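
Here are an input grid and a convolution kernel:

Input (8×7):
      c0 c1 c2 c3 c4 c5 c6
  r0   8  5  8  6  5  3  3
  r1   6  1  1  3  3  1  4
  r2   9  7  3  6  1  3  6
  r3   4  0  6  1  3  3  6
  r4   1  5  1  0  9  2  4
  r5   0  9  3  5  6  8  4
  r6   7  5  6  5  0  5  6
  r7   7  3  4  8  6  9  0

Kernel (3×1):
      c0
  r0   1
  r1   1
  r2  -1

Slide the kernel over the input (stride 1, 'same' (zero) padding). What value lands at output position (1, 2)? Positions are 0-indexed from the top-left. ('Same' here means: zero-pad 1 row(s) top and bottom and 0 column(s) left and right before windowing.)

The receptive field on the zero-padded input at this output position is [8 / 1 / 3]. Elementwise product with the kernel and sum: 8·1 + 1·1 + 3·-1.

6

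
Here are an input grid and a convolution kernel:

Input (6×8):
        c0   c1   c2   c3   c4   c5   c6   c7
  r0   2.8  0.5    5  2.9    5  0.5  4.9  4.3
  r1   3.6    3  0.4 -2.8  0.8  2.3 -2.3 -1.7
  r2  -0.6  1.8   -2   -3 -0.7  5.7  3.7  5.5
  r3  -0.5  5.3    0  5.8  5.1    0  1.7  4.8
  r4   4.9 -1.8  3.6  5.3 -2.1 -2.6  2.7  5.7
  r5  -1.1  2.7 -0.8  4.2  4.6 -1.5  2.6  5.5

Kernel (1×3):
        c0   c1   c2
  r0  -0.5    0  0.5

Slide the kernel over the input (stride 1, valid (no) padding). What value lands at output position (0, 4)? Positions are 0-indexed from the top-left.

-0.05

The receptive field on the input at this output position is [5 0.5 4.9]. Elementwise product with the kernel and sum: 5·-0.5 + 4.9·0.5.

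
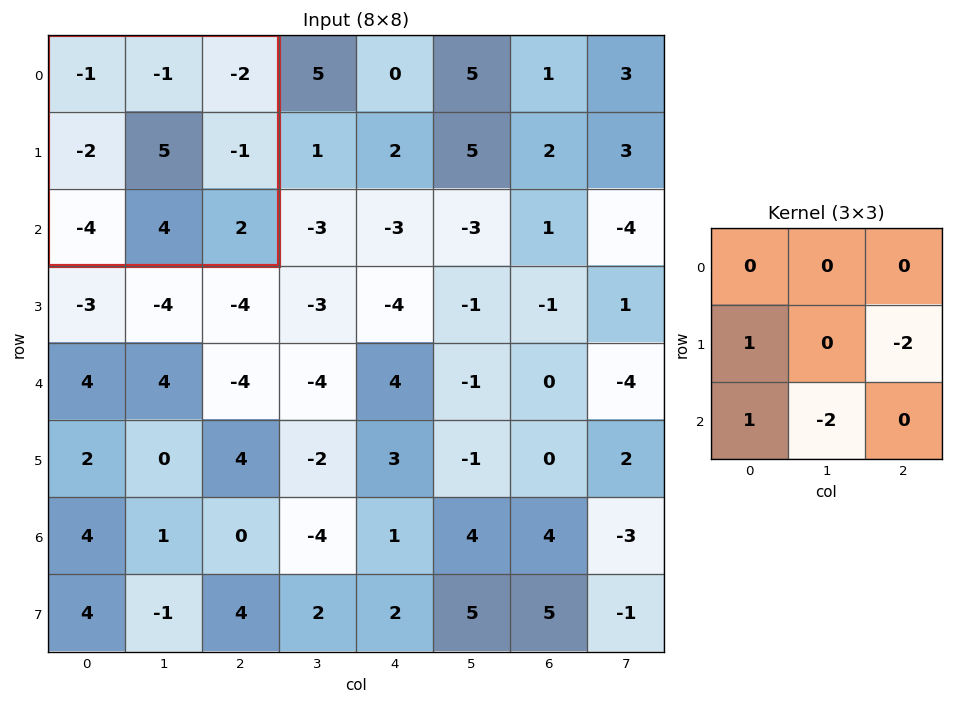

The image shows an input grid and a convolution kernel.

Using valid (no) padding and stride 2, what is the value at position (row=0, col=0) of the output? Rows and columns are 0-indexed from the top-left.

-12

The receptive field on the input at this output position is [-1 -1 -2 / -2 5 -1 / -4 4 2]. Elementwise product with the kernel and sum: -2·1 + -1·-2 + -4·1 + 4·-2.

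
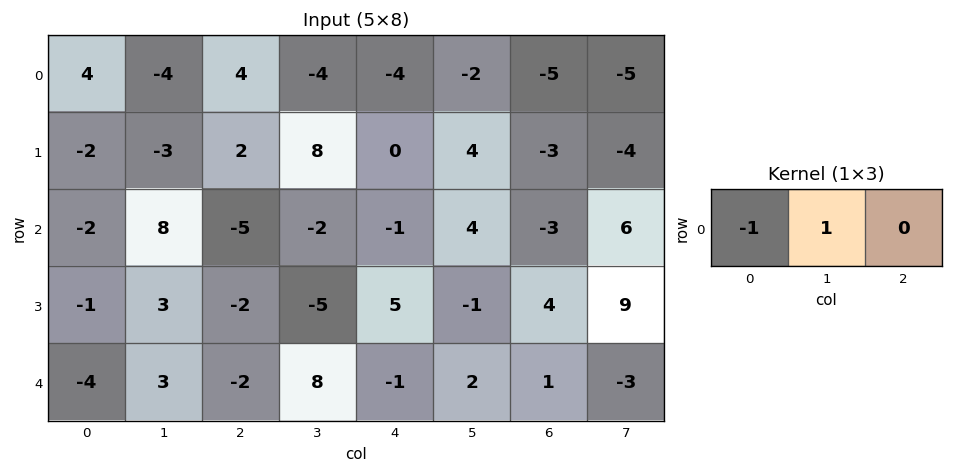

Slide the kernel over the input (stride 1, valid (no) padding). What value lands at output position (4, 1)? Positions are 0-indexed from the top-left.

The receptive field on the input at this output position is [3 -2 8]. Elementwise product with the kernel and sum: 3·-1 + -2·1.

-5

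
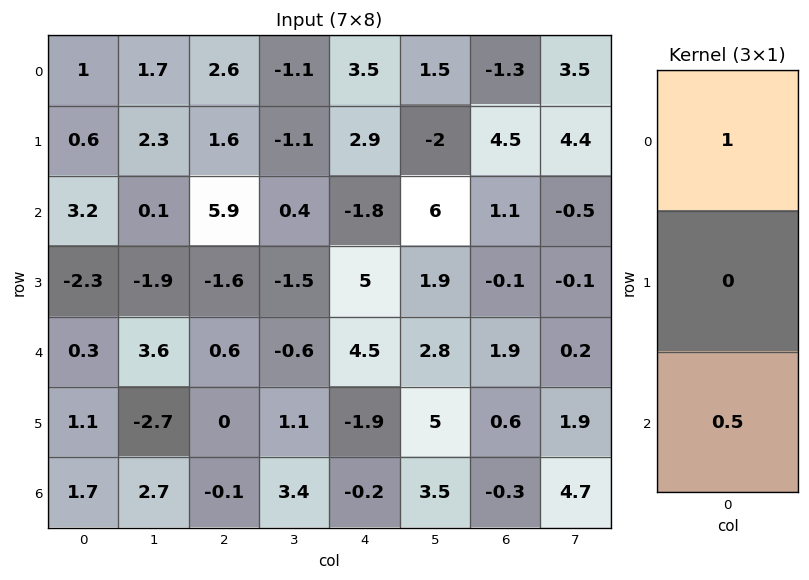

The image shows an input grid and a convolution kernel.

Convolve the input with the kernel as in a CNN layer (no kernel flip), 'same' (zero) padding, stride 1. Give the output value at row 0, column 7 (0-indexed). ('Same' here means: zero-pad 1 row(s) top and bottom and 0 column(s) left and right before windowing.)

2.2

The receptive field on the zero-padded input at this output position is [0 / 3.5 / 4.4]. Elementwise product with the kernel and sum: 0·1 + 4.4·0.5.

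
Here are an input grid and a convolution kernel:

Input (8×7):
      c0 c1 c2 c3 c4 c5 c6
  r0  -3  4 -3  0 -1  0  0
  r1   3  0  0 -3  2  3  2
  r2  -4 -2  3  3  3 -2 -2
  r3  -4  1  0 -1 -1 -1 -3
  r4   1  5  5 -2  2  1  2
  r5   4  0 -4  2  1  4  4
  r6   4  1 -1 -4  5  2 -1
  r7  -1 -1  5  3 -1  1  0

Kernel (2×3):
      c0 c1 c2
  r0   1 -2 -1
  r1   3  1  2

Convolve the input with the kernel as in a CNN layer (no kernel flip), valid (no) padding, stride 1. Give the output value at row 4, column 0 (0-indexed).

-10

The receptive field on the input at this output position is [1 5 5 / 4 0 -4]. Elementwise product with the kernel and sum: 1·1 + 5·-2 + 5·-1 + 4·3 + 0·1 + -4·2.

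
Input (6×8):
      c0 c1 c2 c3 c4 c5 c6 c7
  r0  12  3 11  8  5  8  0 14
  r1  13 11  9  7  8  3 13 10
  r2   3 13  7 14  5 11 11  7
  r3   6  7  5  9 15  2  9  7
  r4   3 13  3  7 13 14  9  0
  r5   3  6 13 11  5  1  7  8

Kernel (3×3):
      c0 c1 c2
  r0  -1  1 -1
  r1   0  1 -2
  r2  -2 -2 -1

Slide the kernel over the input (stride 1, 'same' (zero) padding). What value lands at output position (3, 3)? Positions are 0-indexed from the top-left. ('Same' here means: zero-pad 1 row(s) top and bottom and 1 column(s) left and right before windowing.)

-52

The receptive field on the zero-padded input at this output position is [7 14 5 / 5 9 15 / 3 7 13]. Elementwise product with the kernel and sum: 7·-1 + 14·1 + 5·-1 + 9·1 + 15·-2 + 3·-2 + 7·-2 + 13·-1.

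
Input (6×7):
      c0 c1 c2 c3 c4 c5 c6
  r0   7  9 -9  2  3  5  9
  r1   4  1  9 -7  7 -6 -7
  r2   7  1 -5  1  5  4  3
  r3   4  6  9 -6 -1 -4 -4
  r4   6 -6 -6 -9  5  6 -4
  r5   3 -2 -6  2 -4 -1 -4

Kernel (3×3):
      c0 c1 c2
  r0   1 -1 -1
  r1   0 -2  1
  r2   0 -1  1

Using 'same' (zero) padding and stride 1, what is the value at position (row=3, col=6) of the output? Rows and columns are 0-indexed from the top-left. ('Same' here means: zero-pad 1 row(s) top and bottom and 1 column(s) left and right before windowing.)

The receptive field on the zero-padded input at this output position is [4 3 0 / -4 -4 0 / 6 -4 0]. Elementwise product with the kernel and sum: 4·1 + 3·-1 + 0·-1 + -4·-2 + 0·1 + -4·-1 + 0·1.

13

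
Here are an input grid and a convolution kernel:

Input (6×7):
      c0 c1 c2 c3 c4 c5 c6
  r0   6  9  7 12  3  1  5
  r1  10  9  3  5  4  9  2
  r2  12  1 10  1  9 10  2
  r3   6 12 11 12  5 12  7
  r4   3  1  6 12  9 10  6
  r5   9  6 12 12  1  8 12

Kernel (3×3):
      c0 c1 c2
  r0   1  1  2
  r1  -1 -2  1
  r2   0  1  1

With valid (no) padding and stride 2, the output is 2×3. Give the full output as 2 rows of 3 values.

Output[0,0]: The receptive field on the input at this output position is [6 9 7 / 10 9 3 / 12 1 10]. Elementwise product with the kernel and sum: 6·1 + 9·1 + 7·2 + 10·-1 + 9·-2 + 3·1 + 1·1 + 10·1.

15 26 6
21 20 17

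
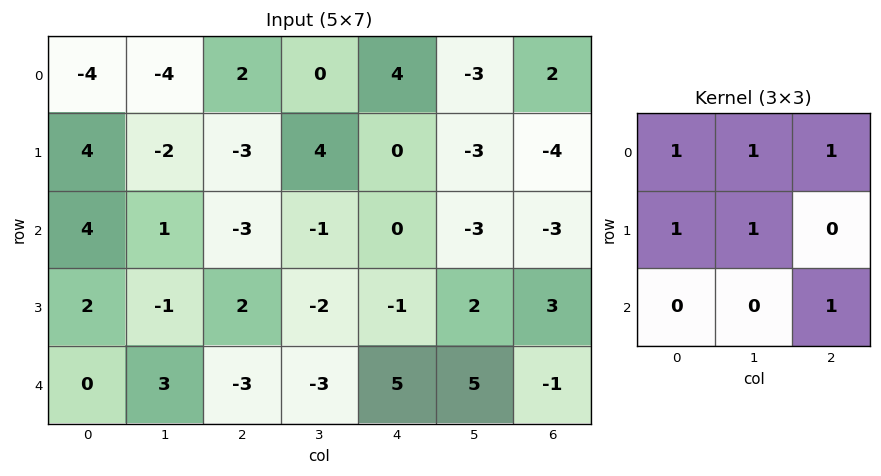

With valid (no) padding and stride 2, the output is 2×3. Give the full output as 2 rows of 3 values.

Output[0,0]: The receptive field on the input at this output position is [-4 -4 2 / 4 -2 -3 / 4 1 -3]. Elementwise product with the kernel and sum: -4·1 + -4·1 + 2·1 + 4·1 + -2·1 + -3·1.

-7 7 -3
0 1 -6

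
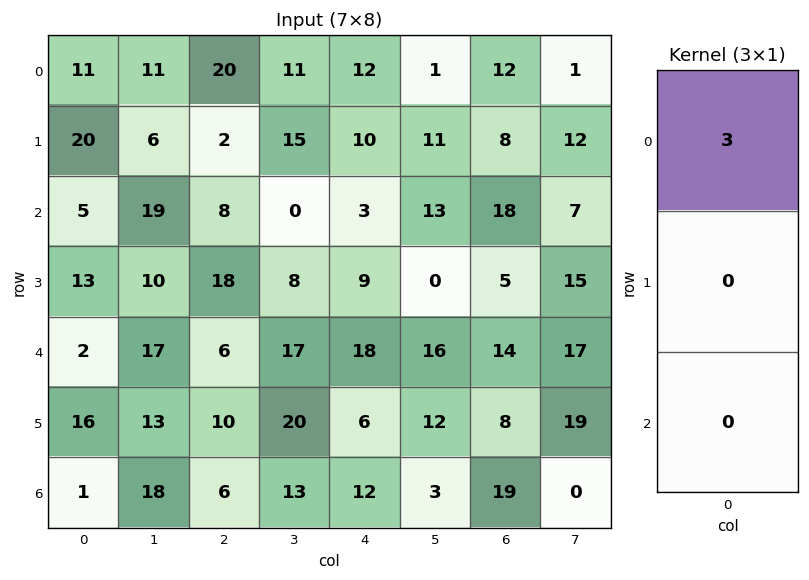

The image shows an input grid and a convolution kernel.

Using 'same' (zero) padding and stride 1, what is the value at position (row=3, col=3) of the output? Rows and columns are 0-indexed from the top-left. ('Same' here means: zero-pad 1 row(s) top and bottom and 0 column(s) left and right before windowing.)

0

The receptive field on the zero-padded input at this output position is [0 / 8 / 17]. Elementwise product with the kernel and sum: 0·3.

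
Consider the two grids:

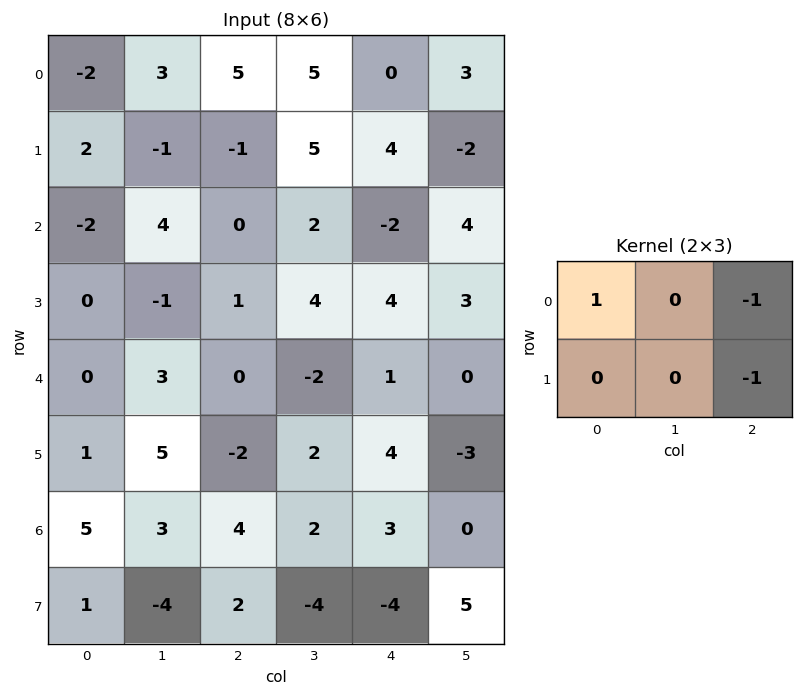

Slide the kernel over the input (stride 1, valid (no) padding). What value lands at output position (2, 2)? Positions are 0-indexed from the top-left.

-2

The receptive field on the input at this output position is [0 2 -2 / 1 4 4]. Elementwise product with the kernel and sum: 0·1 + -2·-1 + 4·-1.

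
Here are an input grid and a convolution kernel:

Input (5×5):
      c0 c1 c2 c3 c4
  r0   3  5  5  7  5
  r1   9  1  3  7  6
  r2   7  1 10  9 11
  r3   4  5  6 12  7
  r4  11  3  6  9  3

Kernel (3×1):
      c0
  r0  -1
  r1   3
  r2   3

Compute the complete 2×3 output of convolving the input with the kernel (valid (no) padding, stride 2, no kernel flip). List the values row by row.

45 34 46
38 26 19

Output[0,0]: The receptive field on the input at this output position is [3 / 9 / 7]. Elementwise product with the kernel and sum: 3·-1 + 9·3 + 7·3.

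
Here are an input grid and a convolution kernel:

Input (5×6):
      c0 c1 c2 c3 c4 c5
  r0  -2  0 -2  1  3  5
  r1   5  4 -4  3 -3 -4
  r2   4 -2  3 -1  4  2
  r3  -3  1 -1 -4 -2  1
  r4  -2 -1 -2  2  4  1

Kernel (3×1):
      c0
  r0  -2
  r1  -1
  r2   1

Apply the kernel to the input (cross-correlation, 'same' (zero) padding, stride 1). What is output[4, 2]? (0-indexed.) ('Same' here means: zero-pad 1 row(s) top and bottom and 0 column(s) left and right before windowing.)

The receptive field on the zero-padded input at this output position is [-1 / -2 / 0]. Elementwise product with the kernel and sum: -1·-2 + -2·-1 + 0·1.

4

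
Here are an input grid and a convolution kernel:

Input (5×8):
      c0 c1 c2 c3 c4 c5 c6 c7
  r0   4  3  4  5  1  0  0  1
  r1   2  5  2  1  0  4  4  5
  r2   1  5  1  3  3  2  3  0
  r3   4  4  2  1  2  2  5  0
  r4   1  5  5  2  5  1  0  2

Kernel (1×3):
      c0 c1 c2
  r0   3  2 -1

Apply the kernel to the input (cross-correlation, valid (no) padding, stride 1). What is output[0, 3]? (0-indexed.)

The receptive field on the input at this output position is [5 1 0]. Elementwise product with the kernel and sum: 5·3 + 1·2 + 0·-1.

17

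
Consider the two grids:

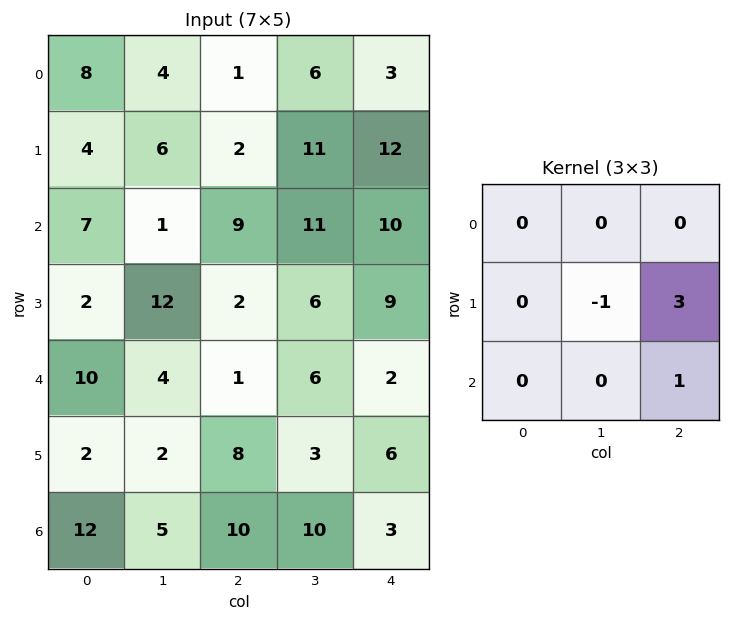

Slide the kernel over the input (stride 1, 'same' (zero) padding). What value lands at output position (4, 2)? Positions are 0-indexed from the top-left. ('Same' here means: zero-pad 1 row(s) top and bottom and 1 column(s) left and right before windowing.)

The receptive field on the zero-padded input at this output position is [12 2 6 / 4 1 6 / 2 8 3]. Elementwise product with the kernel and sum: 1·-1 + 6·3 + 3·1.

20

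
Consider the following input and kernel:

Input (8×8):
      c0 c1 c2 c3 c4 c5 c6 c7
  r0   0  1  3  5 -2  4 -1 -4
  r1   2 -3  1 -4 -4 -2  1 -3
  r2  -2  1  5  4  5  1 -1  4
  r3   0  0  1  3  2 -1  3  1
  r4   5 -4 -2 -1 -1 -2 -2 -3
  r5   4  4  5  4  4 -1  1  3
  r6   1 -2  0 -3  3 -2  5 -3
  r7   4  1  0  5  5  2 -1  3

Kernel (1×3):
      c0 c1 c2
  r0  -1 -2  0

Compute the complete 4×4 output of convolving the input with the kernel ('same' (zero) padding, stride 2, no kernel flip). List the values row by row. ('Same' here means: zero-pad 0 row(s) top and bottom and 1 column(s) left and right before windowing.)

Output[0,0]: The receptive field on the zero-padded input at this output position is [0 0 1]. Elementwise product with the kernel and sum: 0·-1 + 0·-2.

0 -7 -1 -2
4 -11 -14 1
-10 8 3 6
-2 2 -3 -8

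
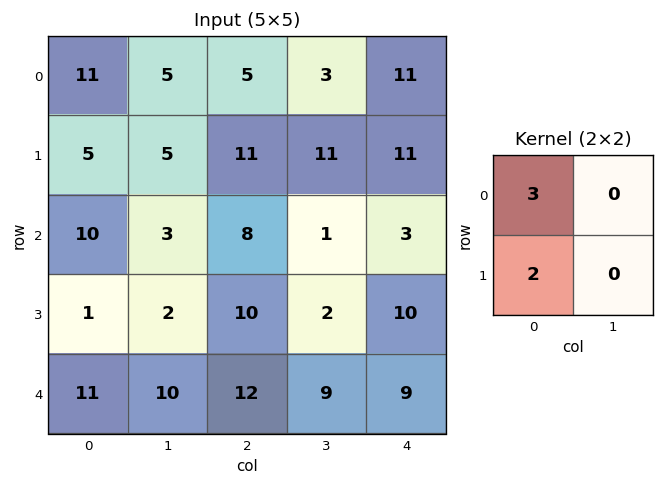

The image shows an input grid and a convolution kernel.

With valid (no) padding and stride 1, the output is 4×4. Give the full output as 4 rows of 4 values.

43 25 37 31
35 21 49 35
32 13 44 7
25 26 54 24

Output[0,0]: The receptive field on the input at this output position is [11 5 / 5 5]. Elementwise product with the kernel and sum: 11·3 + 5·2.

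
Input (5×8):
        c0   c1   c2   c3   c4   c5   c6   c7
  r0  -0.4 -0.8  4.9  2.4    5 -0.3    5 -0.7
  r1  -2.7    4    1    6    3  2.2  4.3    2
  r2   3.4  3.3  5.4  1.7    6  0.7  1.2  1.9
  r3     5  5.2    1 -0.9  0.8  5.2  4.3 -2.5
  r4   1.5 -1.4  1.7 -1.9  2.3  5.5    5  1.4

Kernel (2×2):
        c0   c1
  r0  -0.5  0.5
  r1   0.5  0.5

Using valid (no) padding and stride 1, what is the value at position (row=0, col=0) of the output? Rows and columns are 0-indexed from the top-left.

0.45

The receptive field on the input at this output position is [-0.4 -0.8 / -2.7 4]. Elementwise product with the kernel and sum: -0.4·-0.5 + -0.8·0.5 + -2.7·0.5 + 4·0.5.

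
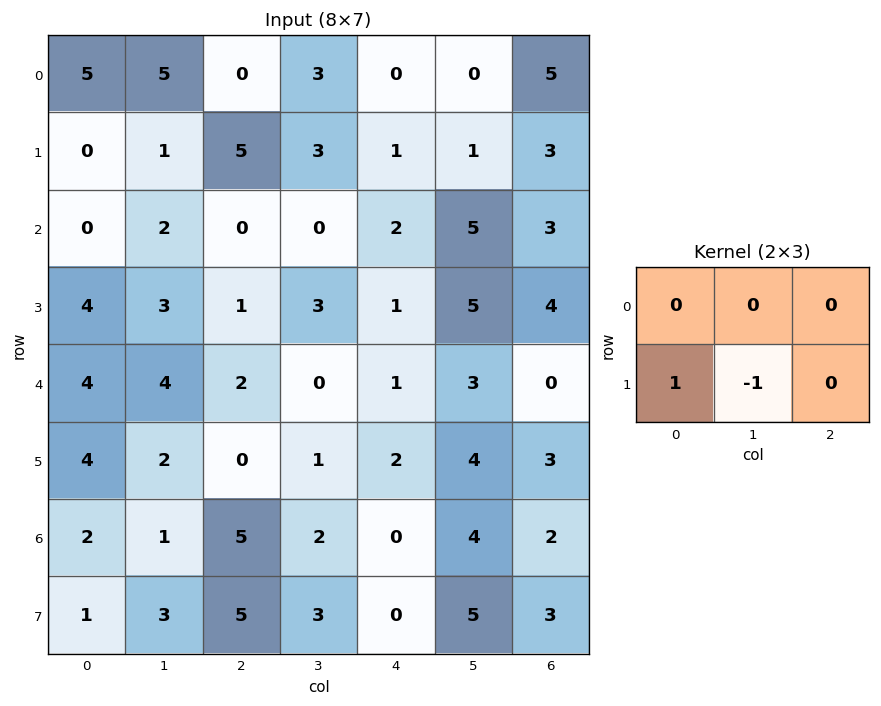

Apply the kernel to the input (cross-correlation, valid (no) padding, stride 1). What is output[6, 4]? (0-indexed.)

-5

The receptive field on the input at this output position is [0 4 2 / 0 5 3]. Elementwise product with the kernel and sum: 0·1 + 5·-1.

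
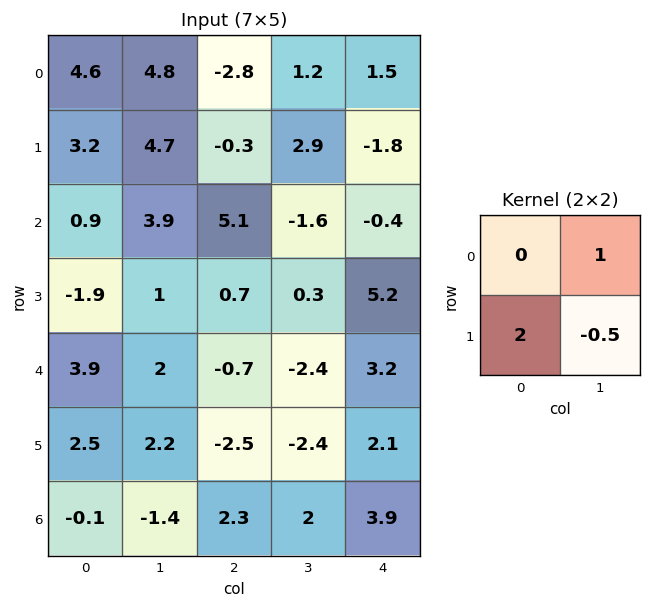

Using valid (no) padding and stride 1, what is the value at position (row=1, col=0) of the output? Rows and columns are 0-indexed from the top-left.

4.55

The receptive field on the input at this output position is [3.2 4.7 / 0.9 3.9]. Elementwise product with the kernel and sum: 4.7·1 + 0.9·2 + 3.9·-0.5.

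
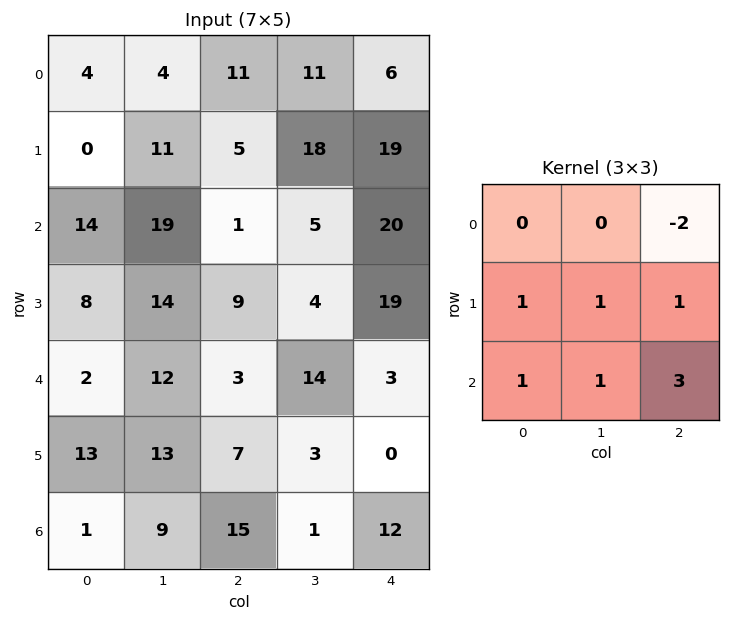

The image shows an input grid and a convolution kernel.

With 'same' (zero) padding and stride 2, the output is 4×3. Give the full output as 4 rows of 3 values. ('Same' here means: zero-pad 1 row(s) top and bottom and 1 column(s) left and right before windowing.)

41 96 54
61 24 48
38 50 20
-16 19 13

Output[0,0]: The receptive field on the zero-padded input at this output position is [0 0 0 / 0 4 4 / 0 0 11]. Elementwise product with the kernel and sum: 0·-2 + 0·1 + 4·1 + 4·1 + 0·1 + 0·1 + 11·3.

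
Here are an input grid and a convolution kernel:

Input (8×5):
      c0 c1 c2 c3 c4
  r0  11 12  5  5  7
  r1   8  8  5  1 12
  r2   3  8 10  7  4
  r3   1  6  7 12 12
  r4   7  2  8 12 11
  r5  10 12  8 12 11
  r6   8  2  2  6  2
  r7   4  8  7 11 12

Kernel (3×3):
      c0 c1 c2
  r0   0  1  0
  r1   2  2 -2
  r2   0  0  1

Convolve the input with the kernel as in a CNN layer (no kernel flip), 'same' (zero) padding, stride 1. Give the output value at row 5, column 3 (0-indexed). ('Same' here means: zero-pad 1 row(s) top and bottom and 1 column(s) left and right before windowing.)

The receptive field on the zero-padded input at this output position is [8 12 11 / 8 12 11 / 2 6 2]. Elementwise product with the kernel and sum: 12·1 + 8·2 + 12·2 + 11·-2 + 2·1.

32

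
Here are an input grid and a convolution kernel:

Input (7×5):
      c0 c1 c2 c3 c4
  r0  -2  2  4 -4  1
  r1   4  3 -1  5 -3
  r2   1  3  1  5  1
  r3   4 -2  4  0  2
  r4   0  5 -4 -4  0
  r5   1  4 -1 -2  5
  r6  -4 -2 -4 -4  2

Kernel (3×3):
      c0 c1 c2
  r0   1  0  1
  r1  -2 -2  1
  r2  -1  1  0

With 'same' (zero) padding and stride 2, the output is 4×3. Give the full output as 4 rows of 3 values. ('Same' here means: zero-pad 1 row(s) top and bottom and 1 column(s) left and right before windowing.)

10 -20 -2
8 11 -5
4 -13 15
10 10 2

Output[0,0]: The receptive field on the zero-padded input at this output position is [0 0 0 / 0 -2 2 / 0 4 3]. Elementwise product with the kernel and sum: 0·1 + 0·1 + 0·-2 + -2·-2 + 2·1 + 0·-1 + 4·1.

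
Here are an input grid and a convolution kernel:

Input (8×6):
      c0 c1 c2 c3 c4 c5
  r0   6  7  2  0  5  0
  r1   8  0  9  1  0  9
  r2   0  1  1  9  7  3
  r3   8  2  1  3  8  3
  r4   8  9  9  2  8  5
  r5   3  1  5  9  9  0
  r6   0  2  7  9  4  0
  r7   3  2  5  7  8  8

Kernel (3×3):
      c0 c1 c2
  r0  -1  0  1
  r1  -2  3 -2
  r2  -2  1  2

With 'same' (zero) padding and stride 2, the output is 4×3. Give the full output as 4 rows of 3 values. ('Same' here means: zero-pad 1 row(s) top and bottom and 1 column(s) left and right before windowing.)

12 3 31
10 -13 13
13 27 1
4 22 -5

Output[0,0]: The receptive field on the zero-padded input at this output position is [0 0 0 / 0 6 7 / 0 8 0]. Elementwise product with the kernel and sum: 0·-1 + 0·1 + 0·-2 + 6·3 + 7·-2 + 0·-2 + 8·1 + 0·2.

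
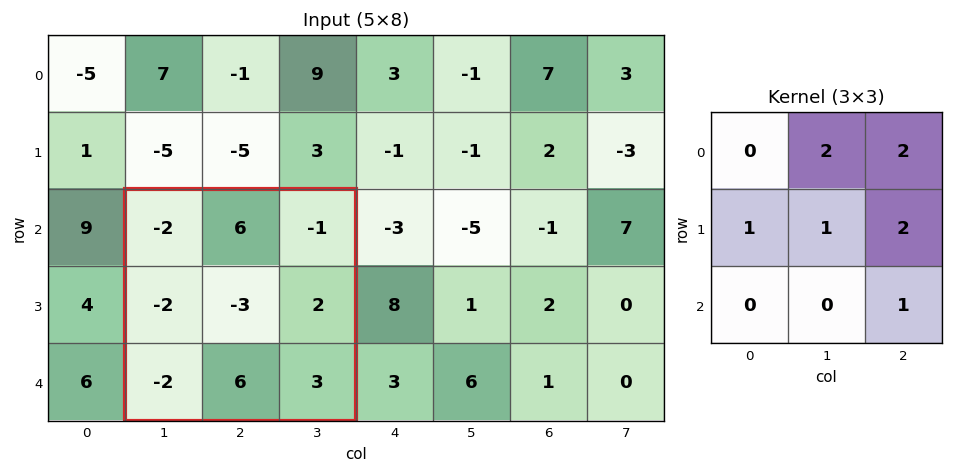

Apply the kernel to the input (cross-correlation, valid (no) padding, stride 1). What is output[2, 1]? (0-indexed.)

12

The receptive field on the input at this output position is [-2 6 -1 / -2 -3 2 / -2 6 3]. Elementwise product with the kernel and sum: 6·2 + -1·2 + -2·1 + -3·1 + 2·2 + 3·1.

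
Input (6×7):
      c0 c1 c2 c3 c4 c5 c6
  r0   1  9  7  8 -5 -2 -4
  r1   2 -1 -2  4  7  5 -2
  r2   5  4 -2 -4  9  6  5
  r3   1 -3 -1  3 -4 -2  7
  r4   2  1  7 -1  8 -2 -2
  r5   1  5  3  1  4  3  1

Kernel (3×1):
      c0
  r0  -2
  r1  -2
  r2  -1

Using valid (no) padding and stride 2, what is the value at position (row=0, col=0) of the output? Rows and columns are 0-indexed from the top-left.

-11

The receptive field on the input at this output position is [1 / 2 / 5]. Elementwise product with the kernel and sum: 1·-2 + 2·-2 + 5·-1.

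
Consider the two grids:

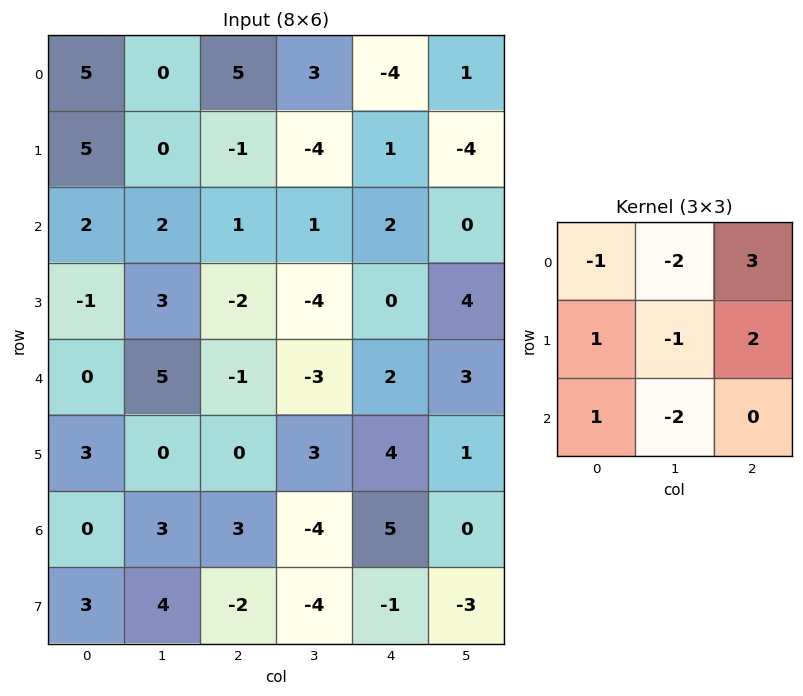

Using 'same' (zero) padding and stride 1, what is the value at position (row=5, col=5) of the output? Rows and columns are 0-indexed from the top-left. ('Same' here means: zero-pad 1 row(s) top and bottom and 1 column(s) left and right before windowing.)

The receptive field on the zero-padded input at this output position is [2 3 0 / 4 1 0 / 5 0 0]. Elementwise product with the kernel and sum: 2·-1 + 3·-2 + 0·3 + 4·1 + 1·-1 + 0·2 + 5·1 + 0·-2.

0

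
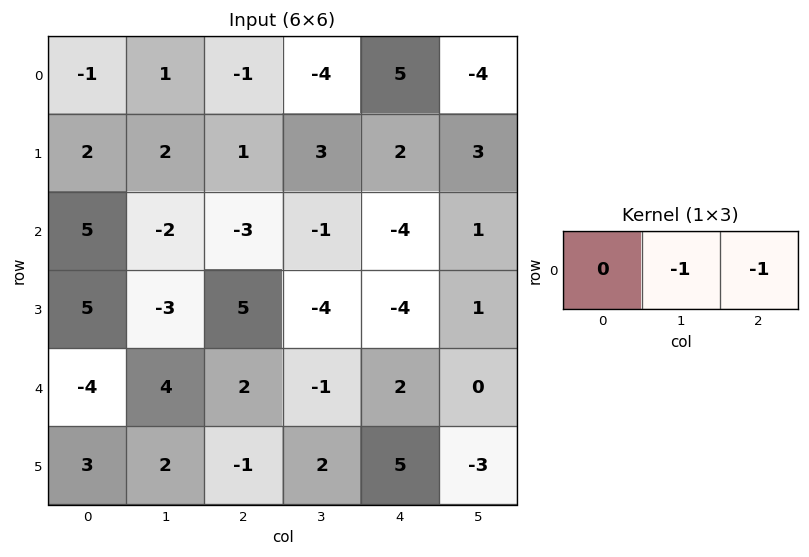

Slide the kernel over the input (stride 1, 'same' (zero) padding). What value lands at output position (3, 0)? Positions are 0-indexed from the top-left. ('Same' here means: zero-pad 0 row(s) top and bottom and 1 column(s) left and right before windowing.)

The receptive field on the zero-padded input at this output position is [0 5 -3]. Elementwise product with the kernel and sum: 5·-1 + -3·-1.

-2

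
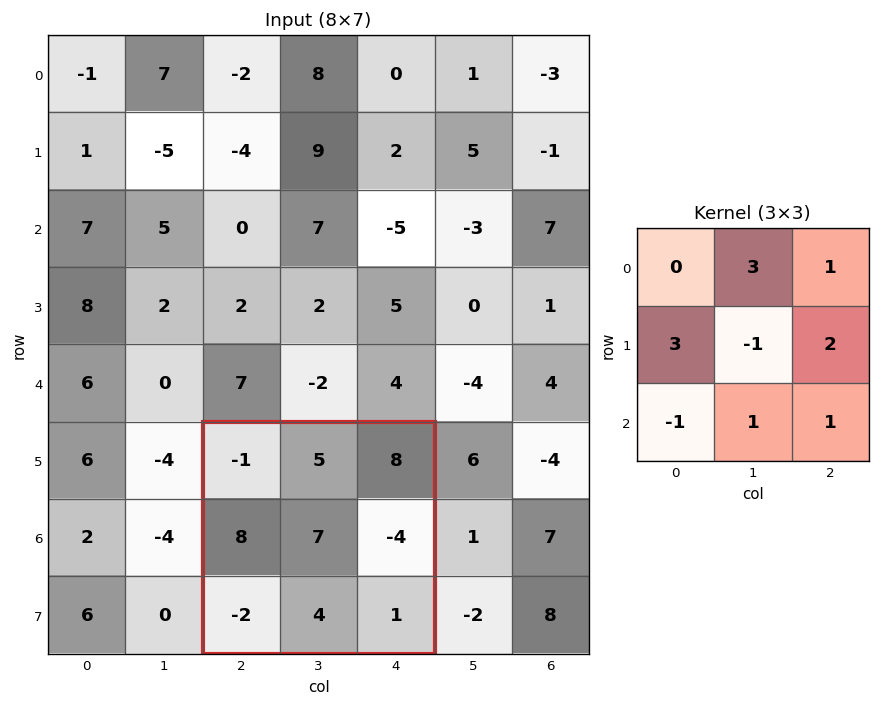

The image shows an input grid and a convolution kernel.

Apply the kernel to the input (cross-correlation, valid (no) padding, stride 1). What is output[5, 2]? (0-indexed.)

The receptive field on the input at this output position is [-1 5 8 / 8 7 -4 / -2 4 1]. Elementwise product with the kernel and sum: 5·3 + 8·1 + 8·3 + 7·-1 + -4·2 + -2·-1 + 4·1 + 1·1.

39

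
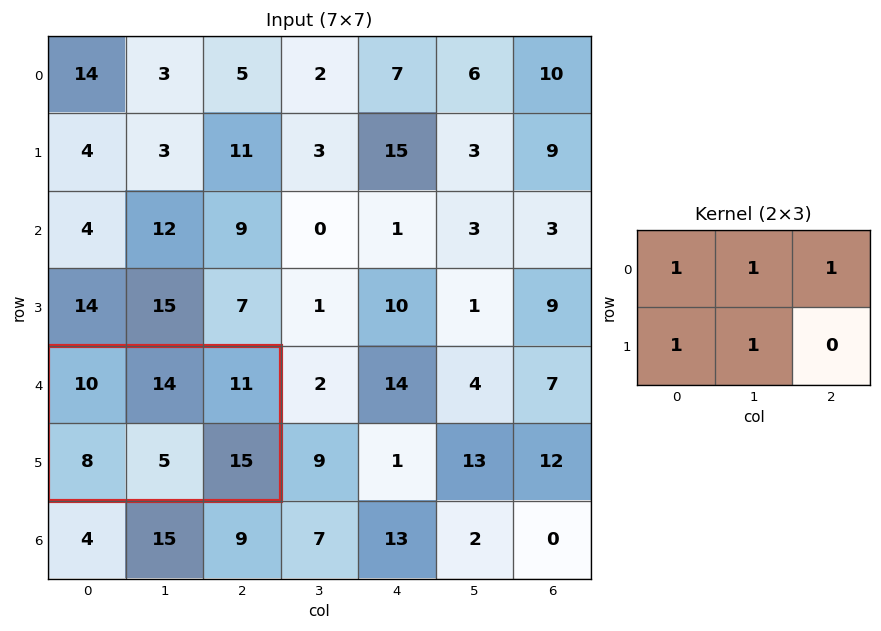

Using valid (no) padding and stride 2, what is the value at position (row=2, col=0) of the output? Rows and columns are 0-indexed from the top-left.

48

The receptive field on the input at this output position is [10 14 11 / 8 5 15]. Elementwise product with the kernel and sum: 10·1 + 14·1 + 11·1 + 8·1 + 5·1.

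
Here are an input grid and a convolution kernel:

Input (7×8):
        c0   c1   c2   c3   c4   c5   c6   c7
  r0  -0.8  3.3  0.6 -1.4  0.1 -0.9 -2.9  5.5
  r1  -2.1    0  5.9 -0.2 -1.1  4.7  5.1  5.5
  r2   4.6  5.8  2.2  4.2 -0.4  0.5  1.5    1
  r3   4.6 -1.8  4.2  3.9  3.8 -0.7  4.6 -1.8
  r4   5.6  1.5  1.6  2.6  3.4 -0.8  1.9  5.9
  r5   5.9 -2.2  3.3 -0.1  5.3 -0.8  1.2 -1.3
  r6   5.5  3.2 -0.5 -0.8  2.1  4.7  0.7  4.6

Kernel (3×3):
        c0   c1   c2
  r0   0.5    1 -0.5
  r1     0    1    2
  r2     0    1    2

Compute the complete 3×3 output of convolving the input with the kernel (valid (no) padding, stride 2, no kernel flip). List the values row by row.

Output[0,0]: The receptive field on the input at this output position is [-0.8 3.3 0.6 / -2.1 0 5.9 / 4.6 5.8 2.2]. Elementwise product with the kernel and sum: -0.8·0.5 + 3.3·1 + 0.6·-0.5 + 0·1 + 5.9·2 + 5.8·1 + 2.2·2.
Output[0,1]: The receptive field on the input at this output position is [0.6 -1.4 0.1 / 5.9 -0.2 -1.1 / 2.2 4.2 -0.4]. Elementwise product with the kernel and sum: 0.6·0.5 + -1.4·1 + 0.1·-0.5 + -0.2·1 + -1.1·2 + 4.2·1 + -0.4·2.

24.6 -0.15 19
18.3 26.4 11.05
10.1 15.6 7.65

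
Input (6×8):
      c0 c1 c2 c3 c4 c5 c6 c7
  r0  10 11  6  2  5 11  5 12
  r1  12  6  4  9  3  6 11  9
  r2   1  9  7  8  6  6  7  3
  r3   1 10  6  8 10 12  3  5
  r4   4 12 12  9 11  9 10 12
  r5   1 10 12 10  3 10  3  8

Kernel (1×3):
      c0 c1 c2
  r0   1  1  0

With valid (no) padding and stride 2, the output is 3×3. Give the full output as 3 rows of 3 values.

21 8 16
10 15 12
16 21 20

Output[0,0]: The receptive field on the input at this output position is [10 11 6]. Elementwise product with the kernel and sum: 10·1 + 11·1.
Output[0,1]: The receptive field on the input at this output position is [6 2 5]. Elementwise product with the kernel and sum: 6·1 + 2·1.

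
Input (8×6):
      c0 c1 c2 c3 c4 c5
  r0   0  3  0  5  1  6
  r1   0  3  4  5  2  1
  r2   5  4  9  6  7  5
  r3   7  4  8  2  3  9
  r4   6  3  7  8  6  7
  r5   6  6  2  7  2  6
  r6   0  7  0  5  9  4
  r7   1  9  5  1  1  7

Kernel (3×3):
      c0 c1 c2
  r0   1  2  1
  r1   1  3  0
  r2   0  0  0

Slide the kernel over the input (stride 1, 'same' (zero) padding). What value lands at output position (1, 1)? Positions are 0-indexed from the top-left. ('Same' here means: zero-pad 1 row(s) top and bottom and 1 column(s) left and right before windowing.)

The receptive field on the zero-padded input at this output position is [0 3 0 / 0 3 4 / 5 4 9]. Elementwise product with the kernel and sum: 0·1 + 3·2 + 0·1 + 0·1 + 3·3.

15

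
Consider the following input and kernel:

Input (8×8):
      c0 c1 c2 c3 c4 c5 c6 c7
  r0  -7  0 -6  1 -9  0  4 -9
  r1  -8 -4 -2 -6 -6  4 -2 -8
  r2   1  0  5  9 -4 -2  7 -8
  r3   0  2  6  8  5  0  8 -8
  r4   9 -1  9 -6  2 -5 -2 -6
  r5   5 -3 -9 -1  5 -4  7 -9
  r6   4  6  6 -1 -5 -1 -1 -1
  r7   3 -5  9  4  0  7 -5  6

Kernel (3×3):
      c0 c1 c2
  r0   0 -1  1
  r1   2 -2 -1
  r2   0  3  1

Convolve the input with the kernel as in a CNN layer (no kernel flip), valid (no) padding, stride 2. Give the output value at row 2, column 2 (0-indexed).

The receptive field on the input at this output position is [2 -5 -2 / 5 -4 7 / -5 -1 -1]. Elementwise product with the kernel and sum: -5·-1 + -2·1 + 5·2 + -4·-2 + 7·-1 + -1·3 + -1·1.

10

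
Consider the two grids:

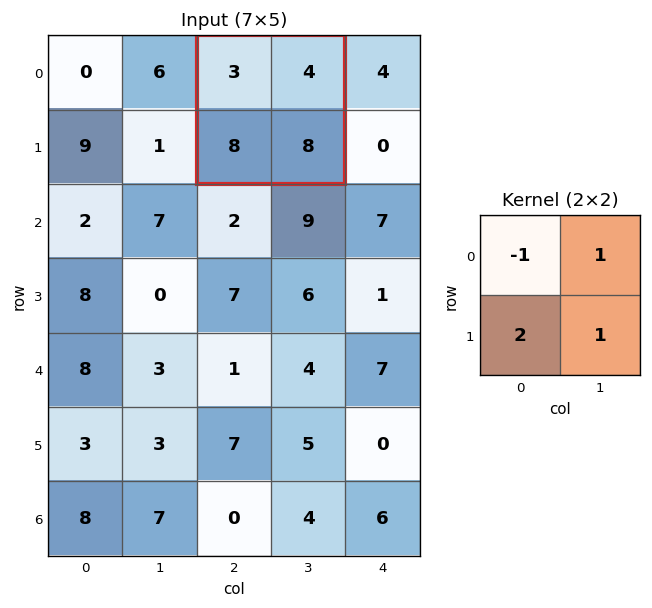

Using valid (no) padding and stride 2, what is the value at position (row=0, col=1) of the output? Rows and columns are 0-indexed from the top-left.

25

The receptive field on the input at this output position is [3 4 / 8 8]. Elementwise product with the kernel and sum: 3·-1 + 4·1 + 8·2 + 8·1.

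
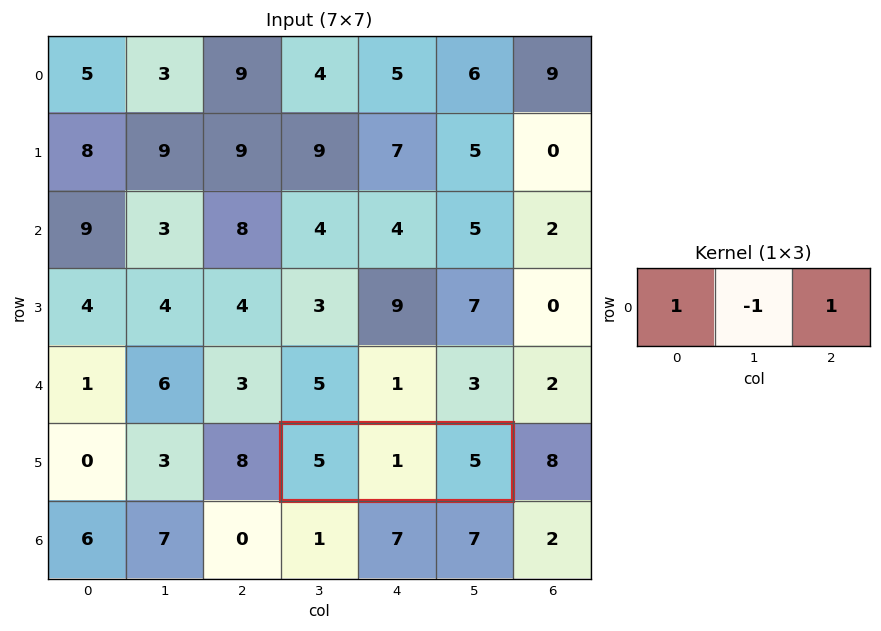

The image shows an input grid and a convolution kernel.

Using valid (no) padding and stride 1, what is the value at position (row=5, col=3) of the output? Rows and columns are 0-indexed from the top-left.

9

The receptive field on the input at this output position is [5 1 5]. Elementwise product with the kernel and sum: 5·1 + 1·-1 + 5·1.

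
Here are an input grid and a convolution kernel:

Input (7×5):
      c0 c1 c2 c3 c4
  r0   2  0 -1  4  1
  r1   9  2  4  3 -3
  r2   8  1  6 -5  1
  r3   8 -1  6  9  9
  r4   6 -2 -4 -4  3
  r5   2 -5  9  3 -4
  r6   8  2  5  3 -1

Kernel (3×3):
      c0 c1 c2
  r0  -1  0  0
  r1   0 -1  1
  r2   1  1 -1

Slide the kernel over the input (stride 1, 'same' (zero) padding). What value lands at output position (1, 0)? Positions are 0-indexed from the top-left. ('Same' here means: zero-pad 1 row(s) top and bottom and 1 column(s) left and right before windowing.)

0

The receptive field on the zero-padded input at this output position is [0 2 0 / 0 9 2 / 0 8 1]. Elementwise product with the kernel and sum: 0·-1 + 9·-1 + 2·1 + 0·1 + 8·1 + 1·-1.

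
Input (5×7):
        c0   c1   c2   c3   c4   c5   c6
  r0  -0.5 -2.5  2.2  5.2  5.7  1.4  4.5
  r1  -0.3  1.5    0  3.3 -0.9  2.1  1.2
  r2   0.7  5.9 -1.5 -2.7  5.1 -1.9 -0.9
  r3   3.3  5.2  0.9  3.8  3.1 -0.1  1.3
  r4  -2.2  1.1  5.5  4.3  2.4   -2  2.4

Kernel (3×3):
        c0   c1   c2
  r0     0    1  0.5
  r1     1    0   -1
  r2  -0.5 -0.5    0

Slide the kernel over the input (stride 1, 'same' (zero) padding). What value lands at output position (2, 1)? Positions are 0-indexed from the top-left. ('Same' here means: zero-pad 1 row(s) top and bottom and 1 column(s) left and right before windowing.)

-0.55

The receptive field on the zero-padded input at this output position is [-0.3 1.5 0 / 0.7 5.9 -1.5 / 3.3 5.2 0.9]. Elementwise product with the kernel and sum: 1.5·1 + 0·0.5 + 0.7·1 + -1.5·-1 + 3.3·-0.5 + 5.2·-0.5.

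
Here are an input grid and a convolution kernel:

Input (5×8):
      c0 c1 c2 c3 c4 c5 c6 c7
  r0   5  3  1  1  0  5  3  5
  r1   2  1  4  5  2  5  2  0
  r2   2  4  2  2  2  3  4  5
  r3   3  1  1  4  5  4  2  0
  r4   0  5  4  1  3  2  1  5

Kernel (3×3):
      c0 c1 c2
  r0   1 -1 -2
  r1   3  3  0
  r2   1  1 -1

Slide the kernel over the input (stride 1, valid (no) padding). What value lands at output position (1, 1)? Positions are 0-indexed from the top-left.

3

The receptive field on the input at this output position is [1 4 5 / 4 2 2 / 1 1 4]. Elementwise product with the kernel and sum: 1·1 + 4·-1 + 5·-2 + 4·3 + 2·3 + 1·1 + 1·1 + 4·-1.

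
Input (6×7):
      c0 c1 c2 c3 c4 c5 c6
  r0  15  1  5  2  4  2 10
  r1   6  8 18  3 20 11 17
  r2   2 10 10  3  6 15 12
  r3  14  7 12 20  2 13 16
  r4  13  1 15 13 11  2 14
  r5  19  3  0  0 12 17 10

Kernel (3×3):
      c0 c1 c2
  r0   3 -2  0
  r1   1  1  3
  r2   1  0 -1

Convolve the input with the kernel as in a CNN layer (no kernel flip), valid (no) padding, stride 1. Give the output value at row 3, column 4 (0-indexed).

The receptive field on the input at this output position is [2 13 16 / 11 2 14 / 12 17 10]. Elementwise product with the kernel and sum: 2·3 + 13·-2 + 11·1 + 2·1 + 14·3 + 12·1 + 10·-1.

37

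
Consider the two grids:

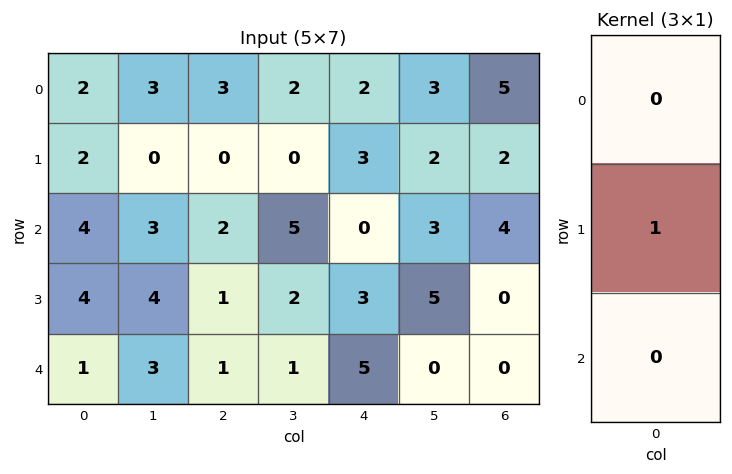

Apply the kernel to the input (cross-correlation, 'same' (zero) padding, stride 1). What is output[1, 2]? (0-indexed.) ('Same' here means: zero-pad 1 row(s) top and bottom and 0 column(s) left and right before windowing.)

The receptive field on the zero-padded input at this output position is [3 / 0 / 2]. Elementwise product with the kernel and sum: 0·1.

0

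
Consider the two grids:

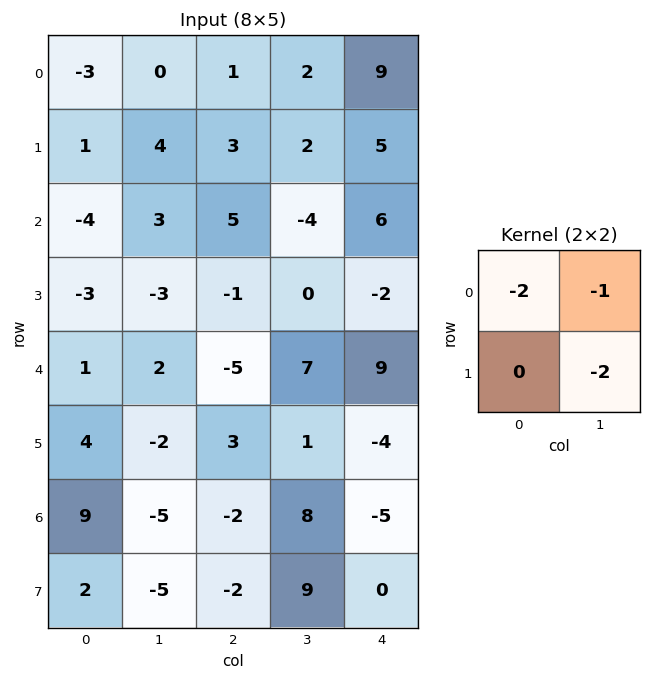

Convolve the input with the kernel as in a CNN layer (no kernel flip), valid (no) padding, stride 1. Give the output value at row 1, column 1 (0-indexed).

The receptive field on the input at this output position is [4 3 / 3 5]. Elementwise product with the kernel and sum: 4·-2 + 3·-1 + 5·-2.

-21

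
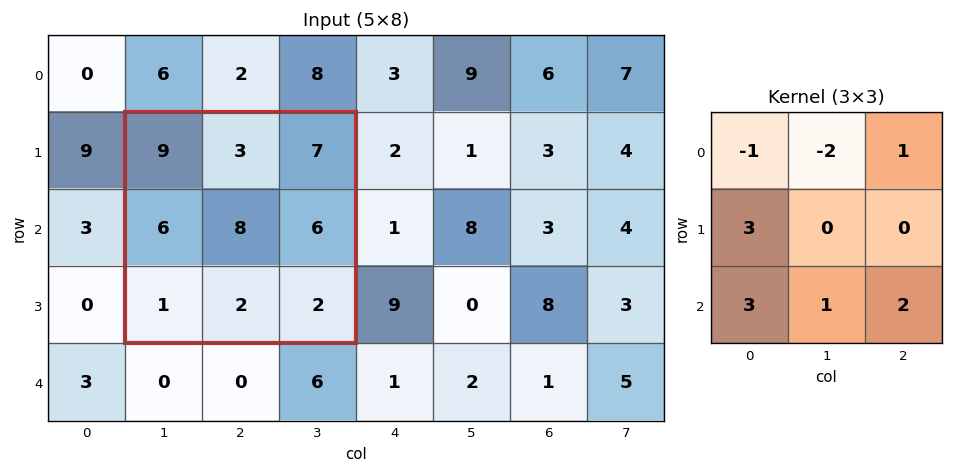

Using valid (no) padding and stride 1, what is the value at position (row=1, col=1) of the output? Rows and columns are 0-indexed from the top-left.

19

The receptive field on the input at this output position is [9 3 7 / 6 8 6 / 1 2 2]. Elementwise product with the kernel and sum: 9·-1 + 3·-2 + 7·1 + 6·3 + 1·3 + 2·1 + 2·2.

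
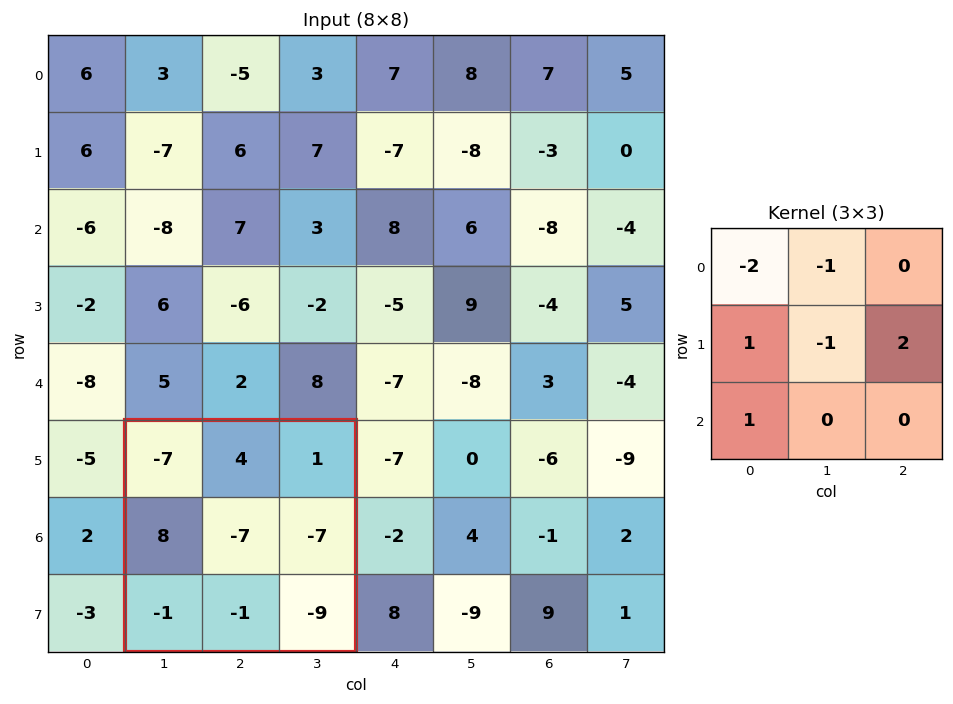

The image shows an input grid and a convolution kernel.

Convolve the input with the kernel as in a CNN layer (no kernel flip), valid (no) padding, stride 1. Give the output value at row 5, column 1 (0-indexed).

The receptive field on the input at this output position is [-7 4 1 / 8 -7 -7 / -1 -1 -9]. Elementwise product with the kernel and sum: -7·-2 + 4·-1 + 8·1 + -7·-1 + -7·2 + -1·1.

10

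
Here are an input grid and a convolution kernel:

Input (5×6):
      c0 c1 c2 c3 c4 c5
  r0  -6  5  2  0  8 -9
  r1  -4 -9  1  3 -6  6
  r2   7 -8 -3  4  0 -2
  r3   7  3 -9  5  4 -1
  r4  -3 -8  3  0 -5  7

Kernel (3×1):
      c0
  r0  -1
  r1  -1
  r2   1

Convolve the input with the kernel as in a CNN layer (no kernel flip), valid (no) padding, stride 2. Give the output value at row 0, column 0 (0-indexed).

The receptive field on the input at this output position is [-6 / -4 / 7]. Elementwise product with the kernel and sum: -6·-1 + -4·-1 + 7·1.

17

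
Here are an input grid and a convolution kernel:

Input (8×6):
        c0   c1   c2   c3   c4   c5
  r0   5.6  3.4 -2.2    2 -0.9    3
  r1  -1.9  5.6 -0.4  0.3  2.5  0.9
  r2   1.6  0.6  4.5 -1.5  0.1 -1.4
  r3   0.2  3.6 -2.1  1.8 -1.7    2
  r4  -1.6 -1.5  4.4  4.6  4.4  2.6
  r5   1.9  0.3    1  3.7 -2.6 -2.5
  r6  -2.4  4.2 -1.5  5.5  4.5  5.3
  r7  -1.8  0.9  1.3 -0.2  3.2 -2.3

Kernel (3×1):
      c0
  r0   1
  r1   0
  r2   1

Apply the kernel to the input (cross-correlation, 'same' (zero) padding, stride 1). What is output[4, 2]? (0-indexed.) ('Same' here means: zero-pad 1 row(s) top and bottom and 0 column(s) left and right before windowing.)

-1.1

The receptive field on the zero-padded input at this output position is [-2.1 / 4.4 / 1]. Elementwise product with the kernel and sum: -2.1·1 + 1·1.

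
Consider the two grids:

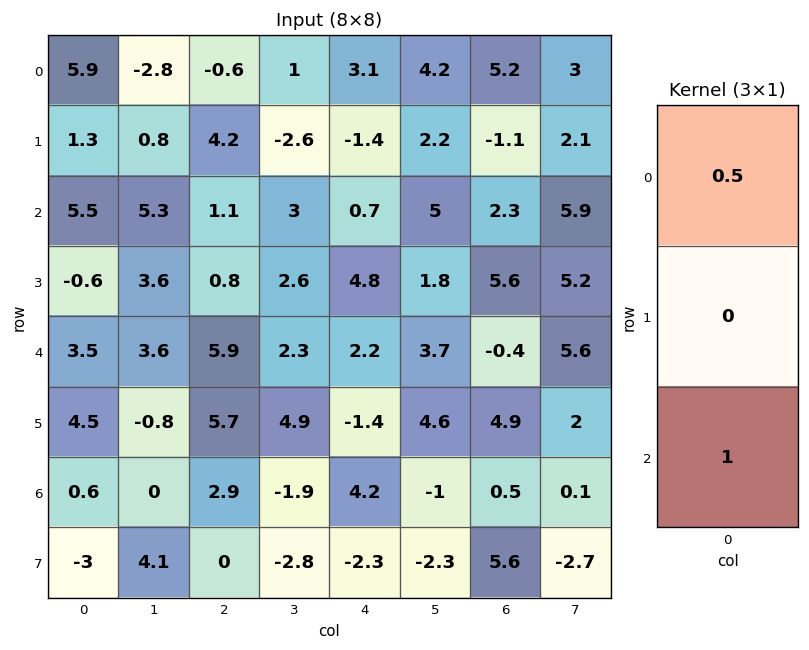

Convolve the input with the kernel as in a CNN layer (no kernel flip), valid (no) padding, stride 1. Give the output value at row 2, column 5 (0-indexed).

The receptive field on the input at this output position is [5 / 1.8 / 3.7]. Elementwise product with the kernel and sum: 5·0.5 + 3.7·1.

6.2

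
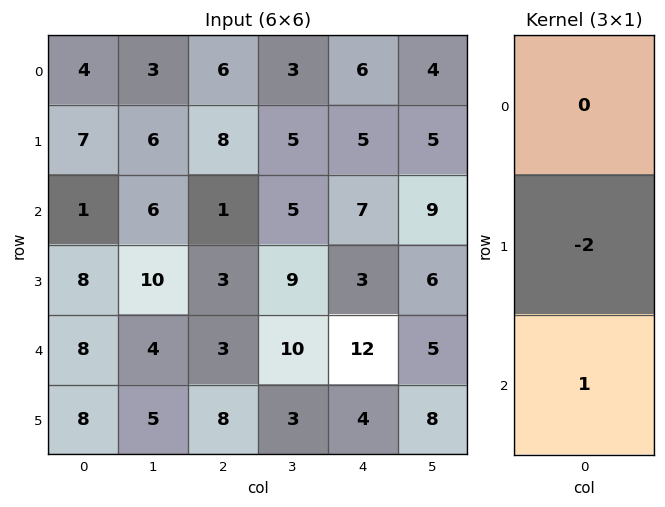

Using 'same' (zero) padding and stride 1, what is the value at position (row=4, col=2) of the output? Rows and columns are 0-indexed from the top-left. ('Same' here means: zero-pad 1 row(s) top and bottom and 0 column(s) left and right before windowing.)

2

The receptive field on the zero-padded input at this output position is [3 / 3 / 8]. Elementwise product with the kernel and sum: 3·-2 + 8·1.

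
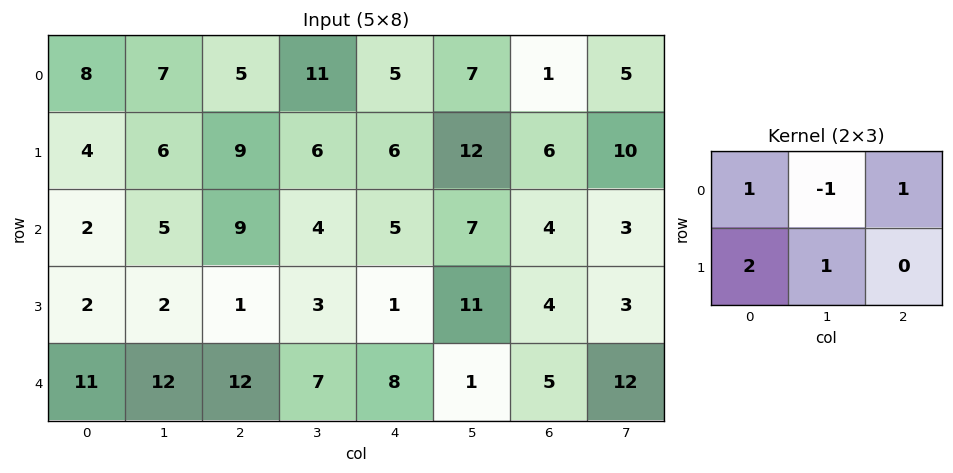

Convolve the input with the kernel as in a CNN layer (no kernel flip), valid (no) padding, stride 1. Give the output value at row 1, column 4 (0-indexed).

17

The receptive field on the input at this output position is [6 12 6 / 5 7 4]. Elementwise product with the kernel and sum: 6·1 + 12·-1 + 6·1 + 5·2 + 7·1.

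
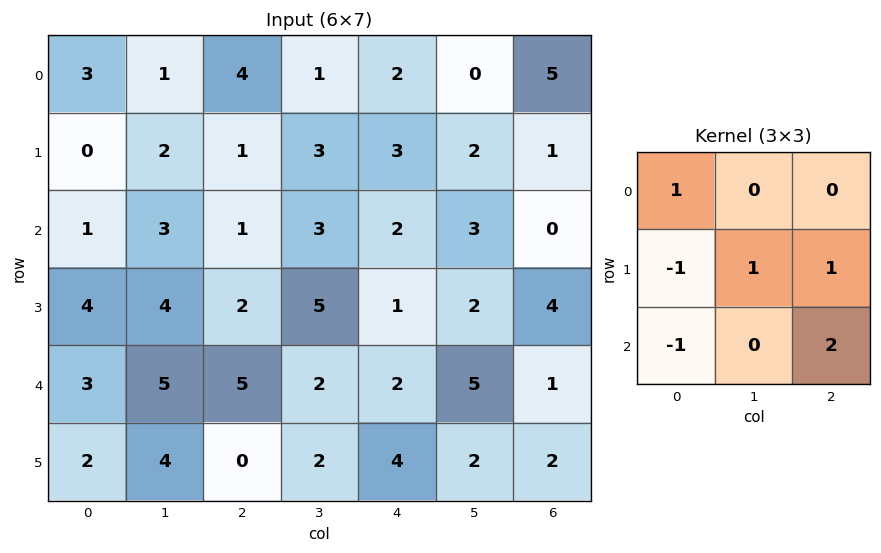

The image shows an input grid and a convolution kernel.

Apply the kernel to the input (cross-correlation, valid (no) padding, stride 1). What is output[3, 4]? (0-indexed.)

The receptive field on the input at this output position is [1 2 4 / 2 5 1 / 4 2 2]. Elementwise product with the kernel and sum: 1·1 + 2·-1 + 5·1 + 1·1 + 4·-1 + 2·2.

5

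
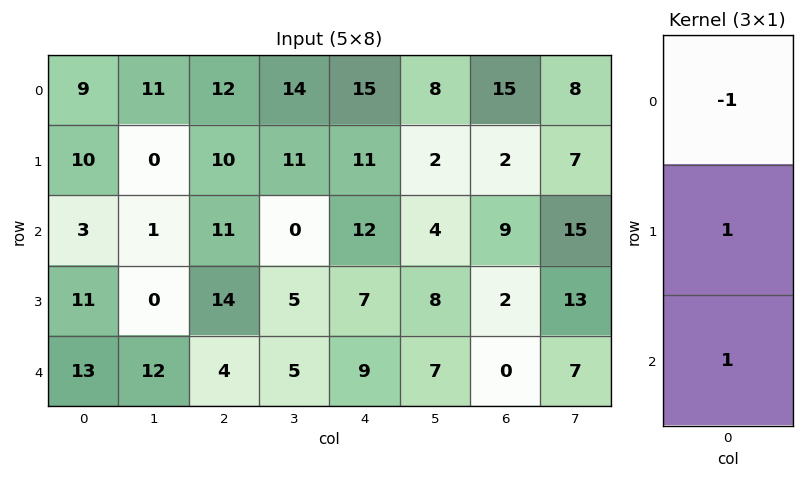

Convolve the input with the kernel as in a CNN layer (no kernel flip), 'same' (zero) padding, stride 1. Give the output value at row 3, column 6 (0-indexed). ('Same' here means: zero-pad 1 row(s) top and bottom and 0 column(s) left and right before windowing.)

-7

The receptive field on the zero-padded input at this output position is [9 / 2 / 0]. Elementwise product with the kernel and sum: 9·-1 + 2·1 + 0·1.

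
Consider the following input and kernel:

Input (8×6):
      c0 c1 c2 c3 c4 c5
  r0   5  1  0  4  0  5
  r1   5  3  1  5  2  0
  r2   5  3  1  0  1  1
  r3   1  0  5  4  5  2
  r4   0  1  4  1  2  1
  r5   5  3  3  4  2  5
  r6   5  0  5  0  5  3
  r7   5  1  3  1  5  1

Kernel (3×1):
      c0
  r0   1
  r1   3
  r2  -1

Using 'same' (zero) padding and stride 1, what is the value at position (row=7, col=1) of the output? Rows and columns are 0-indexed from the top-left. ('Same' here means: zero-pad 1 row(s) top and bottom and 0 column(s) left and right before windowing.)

The receptive field on the zero-padded input at this output position is [0 / 1 / 0]. Elementwise product with the kernel and sum: 0·1 + 1·3 + 0·-1.

3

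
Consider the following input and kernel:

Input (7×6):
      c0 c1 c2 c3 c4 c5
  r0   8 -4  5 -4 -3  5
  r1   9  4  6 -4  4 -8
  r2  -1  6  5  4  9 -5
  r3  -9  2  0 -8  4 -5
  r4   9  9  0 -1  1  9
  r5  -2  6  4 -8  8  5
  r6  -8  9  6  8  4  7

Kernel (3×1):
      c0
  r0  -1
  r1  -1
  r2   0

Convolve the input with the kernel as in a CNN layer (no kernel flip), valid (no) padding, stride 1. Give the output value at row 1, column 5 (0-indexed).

The receptive field on the input at this output position is [-8 / -5 / -5]. Elementwise product with the kernel and sum: -8·-1 + -5·-1.

13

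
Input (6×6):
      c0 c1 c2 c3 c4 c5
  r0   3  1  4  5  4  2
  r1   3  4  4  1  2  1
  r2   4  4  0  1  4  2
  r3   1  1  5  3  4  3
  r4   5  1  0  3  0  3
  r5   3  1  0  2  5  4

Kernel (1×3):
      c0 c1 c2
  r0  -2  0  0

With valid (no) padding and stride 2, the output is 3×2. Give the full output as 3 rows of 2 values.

Output[0,0]: The receptive field on the input at this output position is [3 1 4]. Elementwise product with the kernel and sum: 3·-2.
Output[0,1]: The receptive field on the input at this output position is [4 5 4]. Elementwise product with the kernel and sum: 4·-2.

-6 -8
-8 0
-10 0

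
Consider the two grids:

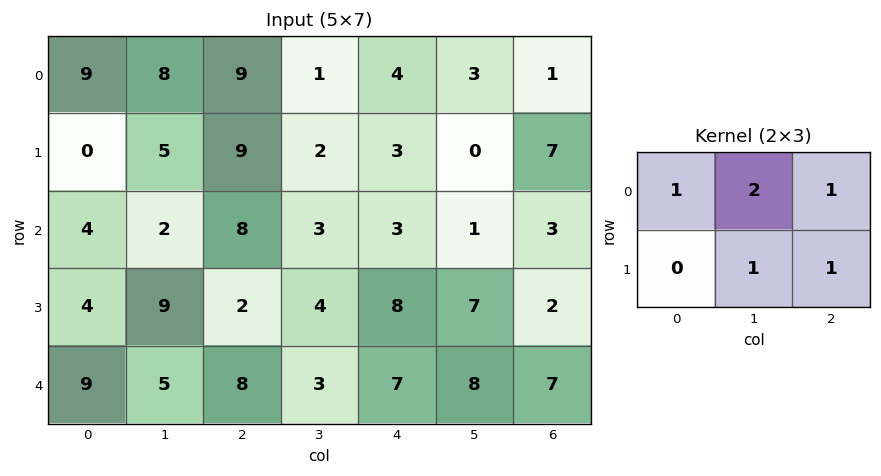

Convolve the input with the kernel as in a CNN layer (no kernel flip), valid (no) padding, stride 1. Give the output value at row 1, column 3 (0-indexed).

The receptive field on the input at this output position is [2 3 0 / 3 3 1]. Elementwise product with the kernel and sum: 2·1 + 3·2 + 0·1 + 3·1 + 1·1.

12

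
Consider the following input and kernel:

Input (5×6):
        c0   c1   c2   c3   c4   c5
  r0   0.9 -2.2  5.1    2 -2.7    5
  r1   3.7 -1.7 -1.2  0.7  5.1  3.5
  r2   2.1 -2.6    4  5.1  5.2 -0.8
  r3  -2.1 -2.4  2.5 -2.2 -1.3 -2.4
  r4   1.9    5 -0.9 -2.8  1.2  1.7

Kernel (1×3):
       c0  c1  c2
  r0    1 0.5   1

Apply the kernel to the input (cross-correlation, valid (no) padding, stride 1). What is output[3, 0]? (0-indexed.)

-0.8

The receptive field on the input at this output position is [-2.1 -2.4 2.5]. Elementwise product with the kernel and sum: -2.1·1 + -2.4·0.5 + 2.5·1.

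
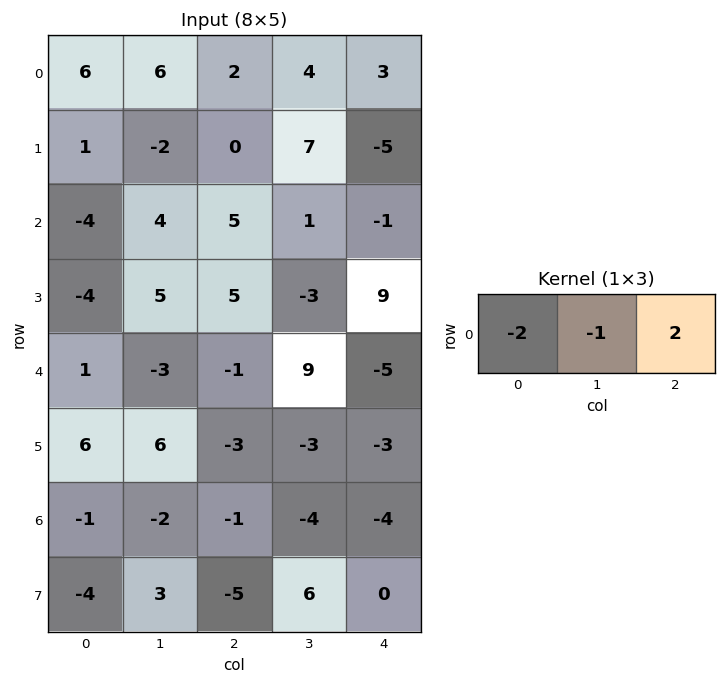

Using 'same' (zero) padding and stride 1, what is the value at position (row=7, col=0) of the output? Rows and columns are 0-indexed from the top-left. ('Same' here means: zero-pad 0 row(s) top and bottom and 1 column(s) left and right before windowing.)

The receptive field on the zero-padded input at this output position is [0 -4 3]. Elementwise product with the kernel and sum: 0·-2 + -4·-1 + 3·2.

10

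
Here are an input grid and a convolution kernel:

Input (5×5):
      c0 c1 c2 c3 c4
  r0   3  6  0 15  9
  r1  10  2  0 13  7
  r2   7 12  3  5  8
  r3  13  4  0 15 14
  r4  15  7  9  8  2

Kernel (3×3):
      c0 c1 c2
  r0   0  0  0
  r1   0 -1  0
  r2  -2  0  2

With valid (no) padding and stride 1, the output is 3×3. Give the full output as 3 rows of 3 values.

Output[0,0]: The receptive field on the input at this output position is [3 6 0 / 10 2 0 / 7 12 3]. Elementwise product with the kernel and sum: 2·-1 + 7·-2 + 3·2.

-10 -14 -3
-38 19 23
-16 2 -29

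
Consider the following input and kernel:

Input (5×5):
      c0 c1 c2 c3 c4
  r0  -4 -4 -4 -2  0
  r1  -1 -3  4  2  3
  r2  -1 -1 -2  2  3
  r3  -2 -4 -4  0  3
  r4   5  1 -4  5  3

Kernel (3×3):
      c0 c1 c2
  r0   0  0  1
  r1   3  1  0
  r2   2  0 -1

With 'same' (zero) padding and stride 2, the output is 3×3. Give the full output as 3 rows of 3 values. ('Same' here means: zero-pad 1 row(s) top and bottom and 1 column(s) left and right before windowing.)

-1 -24 -2
0 -11 9
1 -1 18

Output[0,0]: The receptive field on the zero-padded input at this output position is [0 0 0 / 0 -4 -4 / 0 -1 -3]. Elementwise product with the kernel and sum: 0·1 + 0·3 + -4·1 + 0·2 + -3·-1.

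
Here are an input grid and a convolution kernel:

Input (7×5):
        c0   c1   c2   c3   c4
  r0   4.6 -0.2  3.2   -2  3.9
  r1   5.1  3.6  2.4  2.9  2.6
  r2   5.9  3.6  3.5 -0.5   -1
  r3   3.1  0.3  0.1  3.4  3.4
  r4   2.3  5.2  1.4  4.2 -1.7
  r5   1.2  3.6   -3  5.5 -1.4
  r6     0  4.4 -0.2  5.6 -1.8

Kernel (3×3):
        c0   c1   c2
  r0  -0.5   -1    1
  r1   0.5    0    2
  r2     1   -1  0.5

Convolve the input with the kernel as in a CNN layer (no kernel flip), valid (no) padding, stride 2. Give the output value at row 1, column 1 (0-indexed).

0.95

The receptive field on the input at this output position is [3.5 -0.5 -1 / 0.1 3.4 3.4 / 1.4 4.2 -1.7]. Elementwise product with the kernel and sum: 3.5·-0.5 + -0.5·-1 + -1·1 + 0.1·0.5 + 3.4·2 + 1.4·1 + 4.2·-1 + -1.7·0.5.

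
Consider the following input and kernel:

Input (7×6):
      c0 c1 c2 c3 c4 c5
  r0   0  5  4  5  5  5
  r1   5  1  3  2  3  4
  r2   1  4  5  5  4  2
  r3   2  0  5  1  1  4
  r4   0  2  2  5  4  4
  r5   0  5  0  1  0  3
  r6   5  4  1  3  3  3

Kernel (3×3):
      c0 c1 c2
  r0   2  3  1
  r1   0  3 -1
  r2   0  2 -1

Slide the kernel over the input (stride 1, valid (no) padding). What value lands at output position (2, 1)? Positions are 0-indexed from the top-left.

41

The receptive field on the input at this output position is [4 5 5 / 0 5 1 / 2 2 5]. Elementwise product with the kernel and sum: 4·2 + 5·3 + 5·1 + 5·3 + 1·-1 + 2·2 + 5·-1.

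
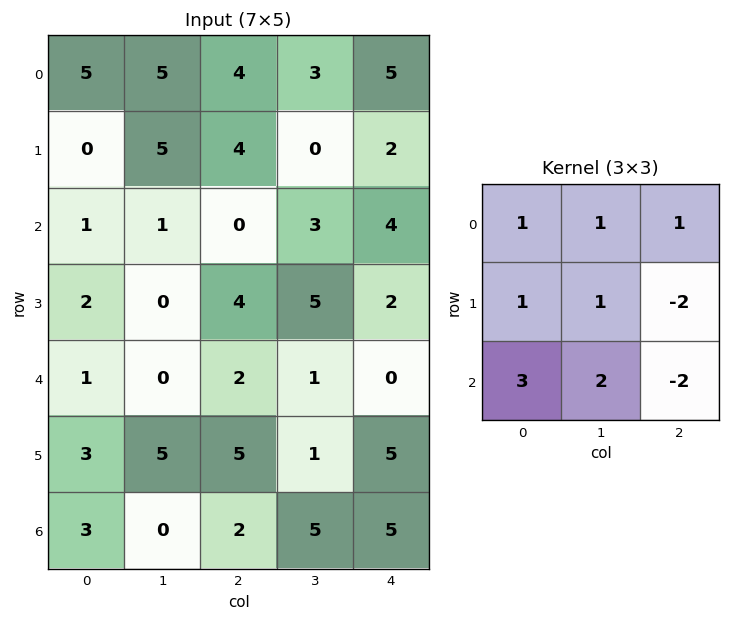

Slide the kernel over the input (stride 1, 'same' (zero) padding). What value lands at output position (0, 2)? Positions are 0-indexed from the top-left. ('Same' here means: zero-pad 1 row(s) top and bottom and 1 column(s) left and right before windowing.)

26

The receptive field on the zero-padded input at this output position is [0 0 0 / 5 4 3 / 5 4 0]. Elementwise product with the kernel and sum: 0·1 + 0·1 + 0·1 + 5·1 + 4·1 + 3·-2 + 5·3 + 4·2 + 0·-2.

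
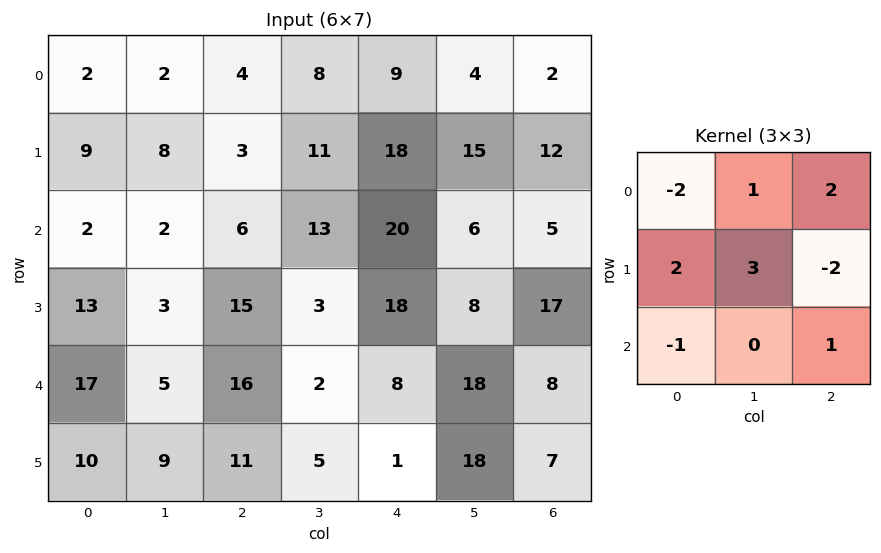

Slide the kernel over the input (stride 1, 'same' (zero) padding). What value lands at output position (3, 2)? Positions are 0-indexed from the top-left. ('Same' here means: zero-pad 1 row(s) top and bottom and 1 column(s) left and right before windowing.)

The receptive field on the zero-padded input at this output position is [2 6 13 / 3 15 3 / 5 16 2]. Elementwise product with the kernel and sum: 2·-2 + 6·1 + 13·2 + 3·2 + 15·3 + 3·-2 + 5·-1 + 2·1.

70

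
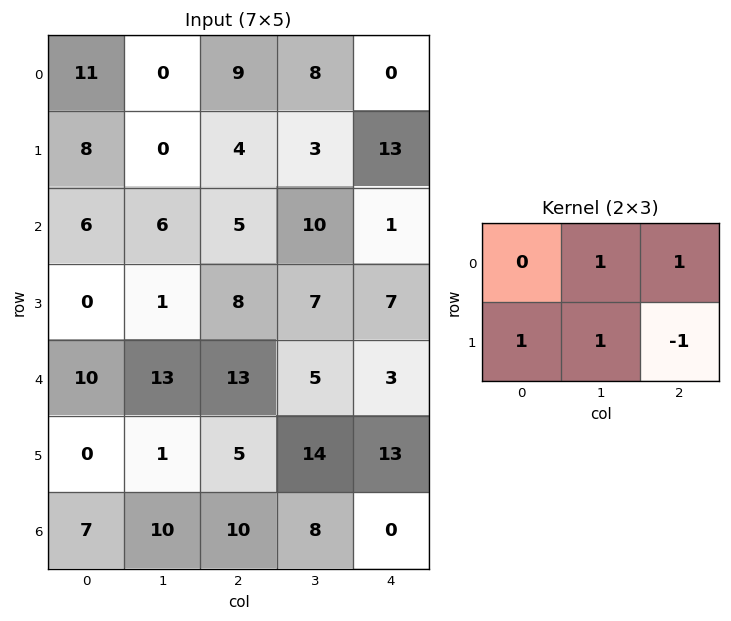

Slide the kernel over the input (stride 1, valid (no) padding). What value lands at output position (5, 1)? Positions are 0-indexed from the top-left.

31

The receptive field on the input at this output position is [1 5 14 / 10 10 8]. Elementwise product with the kernel and sum: 5·1 + 14·1 + 10·1 + 10·1 + 8·-1.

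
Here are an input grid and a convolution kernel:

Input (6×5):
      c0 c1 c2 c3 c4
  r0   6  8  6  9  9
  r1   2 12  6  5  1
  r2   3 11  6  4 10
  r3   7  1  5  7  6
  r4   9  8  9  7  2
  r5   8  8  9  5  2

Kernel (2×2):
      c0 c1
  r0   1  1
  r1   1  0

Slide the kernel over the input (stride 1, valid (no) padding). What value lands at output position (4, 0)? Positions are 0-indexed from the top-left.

The receptive field on the input at this output position is [9 8 / 8 8]. Elementwise product with the kernel and sum: 9·1 + 8·1 + 8·1.

25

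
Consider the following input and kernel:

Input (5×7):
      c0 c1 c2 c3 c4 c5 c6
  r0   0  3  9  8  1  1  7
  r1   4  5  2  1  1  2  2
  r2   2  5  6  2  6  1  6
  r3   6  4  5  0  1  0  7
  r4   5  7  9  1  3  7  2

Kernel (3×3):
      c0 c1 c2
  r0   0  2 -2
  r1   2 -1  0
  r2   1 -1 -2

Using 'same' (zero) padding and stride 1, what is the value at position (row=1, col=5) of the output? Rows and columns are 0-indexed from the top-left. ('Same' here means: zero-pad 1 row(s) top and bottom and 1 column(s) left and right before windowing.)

The receptive field on the zero-padded input at this output position is [1 1 7 / 1 2 2 / 6 1 6]. Elementwise product with the kernel and sum: 1·2 + 7·-2 + 1·2 + 2·-1 + 6·1 + 1·-1 + 6·-2.

-19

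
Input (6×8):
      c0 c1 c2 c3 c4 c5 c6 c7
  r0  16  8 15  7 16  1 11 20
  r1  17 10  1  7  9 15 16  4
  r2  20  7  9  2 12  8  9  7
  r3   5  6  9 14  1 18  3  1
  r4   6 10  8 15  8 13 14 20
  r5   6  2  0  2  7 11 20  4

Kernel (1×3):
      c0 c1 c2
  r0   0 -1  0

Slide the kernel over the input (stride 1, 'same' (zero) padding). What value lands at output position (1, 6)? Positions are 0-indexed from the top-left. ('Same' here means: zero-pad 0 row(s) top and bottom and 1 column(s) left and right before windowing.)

The receptive field on the zero-padded input at this output position is [15 16 4]. Elementwise product with the kernel and sum: 16·-1.

-16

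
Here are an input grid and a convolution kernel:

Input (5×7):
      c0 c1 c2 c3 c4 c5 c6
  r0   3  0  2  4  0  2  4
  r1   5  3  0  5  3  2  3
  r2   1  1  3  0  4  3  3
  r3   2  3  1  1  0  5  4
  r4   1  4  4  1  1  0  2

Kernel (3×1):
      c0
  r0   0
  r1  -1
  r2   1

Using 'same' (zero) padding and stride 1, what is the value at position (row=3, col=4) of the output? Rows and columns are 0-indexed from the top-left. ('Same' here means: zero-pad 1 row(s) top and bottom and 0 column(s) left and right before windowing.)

1

The receptive field on the zero-padded input at this output position is [4 / 0 / 1]. Elementwise product with the kernel and sum: 0·-1 + 1·1.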